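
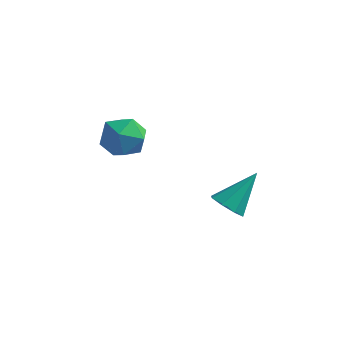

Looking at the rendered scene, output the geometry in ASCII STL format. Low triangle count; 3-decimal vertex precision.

solid 
facet normal -0.851 0.411 0.326
outer loop
vertex -0.771 1.148 1.049
vertex -0.536 0.921 1.948
vertex -0.269 1.764 1.582
endloop
endfacet
facet normal -0.622 0.737 -0.266
outer loop
vertex -0.771 1.148 1.049
vertex -0.269 1.764 1.582
vertex -0.038 1.627 0.663
endloop
endfacet
facet normal -0.573 0.247 -0.782
outer loop
vertex -0.771 1.148 1.049
vertex -0.038 1.627 0.663
vertex -0.163 0.7 0.462
endloop
endfacet
facet normal -0.772 -0.382 -0.508
outer loop
vertex -0.771 1.148 1.049
vertex -0.163 0.7 0.462
vertex -0.47 0.264 1.256
endloop
endfacet
facet normal -0.944 -0.280 0.176
outer loop
vertex -0.771 1.148 1.049
vertex -0.47 0.264 1.256
vertex -0.536 0.921 1.948
endloop
endfacet
facet normal 0.034 0.990 -0.139
outer loop
vertex -0.038 1.627 0.663
vertex -0.269 1.764 1.582
vertex 0.65 1.696 1.324
endloop
endfacet
facet normal -0.337 0.463 0.820
outer loop
vertex -0.269 1.764 1.582
vertex -0.536 0.921 1.948
vertex 0.343 1.26 2.118
endloop
endfacet
facet normal -0.488 -0.656 0.576
outer loop
vertex -0.536 0.921 1.948
vertex -0.47 0.264 1.256
vertex 0.218 0.333 1.917
endloop
endfacet
facet normal -0.210 -0.820 -0.532
outer loop
vertex -0.47 0.264 1.256
vertex -0.163 0.7 0.462
vertex 0.449 0.196 0.998
endloop
endfacet
facet normal 0.113 0.196 -0.974
outer loop
vertex -0.163 0.7 0.462
vertex -0.038 1.627 0.663
vertex 0.716 1.039 0.632
endloop
endfacet
facet normal 0.772 0.382 0.508
outer loop
vertex 0.951 0.812 1.531
vertex 0.65 1.696 1.324
vertex 0.343 1.26 2.118
endloop
endfacet
facet normal 0.573 -0.247 0.782
outer loop
vertex 0.951 0.812 1.531
vertex 0.343 1.26 2.118
vertex 0.218 0.333 1.917
endloop
endfacet
facet normal 0.622 -0.737 0.266
outer loop
vertex 0.951 0.812 1.531
vertex 0.218 0.333 1.917
vertex 0.449 0.196 0.998
endloop
endfacet
facet normal 0.851 -0.411 -0.326
outer loop
vertex 0.951 0.812 1.531
vertex 0.449 0.196 0.998
vertex 0.716 1.039 0.632
endloop
endfacet
facet normal 0.944 0.280 -0.176
outer loop
vertex 0.951 0.812 1.531
vertex 0.716 1.039 0.632
vertex 0.65 1.696 1.324
endloop
endfacet
facet normal 0.210 0.820 0.532
outer loop
vertex 0.343 1.26 2.118
vertex 0.65 1.696 1.324
vertex -0.269 1.764 1.582
endloop
endfacet
facet normal -0.113 -0.196 0.974
outer loop
vertex 0.218 0.333 1.917
vertex 0.343 1.26 2.118
vertex -0.536 0.921 1.948
endloop
endfacet
facet normal -0.034 -0.990 0.139
outer loop
vertex 0.449 0.196 0.998
vertex 0.218 0.333 1.917
vertex -0.47 0.264 1.256
endloop
endfacet
facet normal 0.337 -0.463 -0.820
outer loop
vertex 0.716 1.039 0.632
vertex 0.449 0.196 0.998
vertex -0.163 0.7 0.462
endloop
endfacet
facet normal 0.488 0.656 -0.576
outer loop
vertex 0.65 1.696 1.324
vertex 0.716 1.039 0.632
vertex -0.038 1.627 0.663
endloop
endfacet
facet normal -0.395 -0.607 -0.690
outer loop
vertex 3.562 2.796 -3.084
vertex 3.079 3.334 -3.281
vertex 3.767 3.134 -3.499
endloop
endfacet
facet normal 0.931 -0.283 0.230
outer loop
vertex 3.562 2.796 -3.084
vertex 3.767 3.134 -3.499
vertex 3.801 4.446 -2.019
endloop
endfacet
facet normal -0.395 -0.607 -0.690
outer loop
vertex 3.767 3.134 -3.499
vertex 3.079 3.334 -3.281
vertex 3.569 3.59 -3.787
endloop
endfacet
facet normal 0.936 0.252 -0.245
outer loop
vertex 3.767 3.134 -3.499
vertex 3.569 3.59 -3.787
vertex 3.801 4.446 -2.019
endloop
endfacet
facet normal -0.395 -0.606 -0.690
outer loop
vertex 3.569 3.59 -3.787
vertex 3.079 3.334 -3.281
vertex 3.084 3.896 -3.778
endloop
endfacet
facet normal 0.475 0.766 -0.433
outer loop
vertex 3.569 3.59 -3.787
vertex 3.084 3.896 -3.778
vertex 3.801 4.446 -2.019
endloop
endfacet
facet normal -0.395 -0.607 -0.690
outer loop
vertex 3.084 3.896 -3.778
vertex 3.079 3.334 -3.281
vertex 2.595 3.873 -3.478
endloop
endfacet
facet normal -0.183 0.957 -0.225
outer loop
vertex 3.084 3.896 -3.778
vertex 2.595 3.873 -3.478
vertex 3.801 4.446 -2.019
endloop
endfacet
facet normal -0.395 -0.607 -0.689
outer loop
vertex 2.595 3.873 -3.478
vertex 3.079 3.334 -3.281
vertex 2.39 3.534 -3.062
endloop
endfacet
facet normal -0.652 0.712 0.259
outer loop
vertex 2.595 3.873 -3.478
vertex 2.39 3.534 -3.062
vertex 3.801 4.446 -2.019
endloop
endfacet
facet normal -0.395 -0.608 -0.689
outer loop
vertex 2.39 3.534 -3.062
vertex 3.079 3.334 -3.281
vertex 2.588 3.079 -2.774
endloop
endfacet
facet normal -0.657 0.178 0.733
outer loop
vertex 2.39 3.534 -3.062
vertex 2.588 3.079 -2.774
vertex 3.801 4.446 -2.019
endloop
endfacet
facet normal -0.396 -0.607 -0.689
outer loop
vertex 2.588 3.079 -2.774
vertex 3.079 3.334 -3.281
vertex 3.073 2.773 -2.783
endloop
endfacet
facet normal -0.195 -0.336 0.921
outer loop
vertex 2.588 3.079 -2.774
vertex 3.073 2.773 -2.783
vertex 3.801 4.446 -2.019
endloop
endfacet
facet normal -0.396 -0.607 -0.689
outer loop
vertex 3.073 2.773 -2.783
vertex 3.079 3.334 -3.281
vertex 3.562 2.796 -3.084
endloop
endfacet
facet normal 0.463 -0.527 0.712
outer loop
vertex 3.073 2.773 -2.783
vertex 3.562 2.796 -3.084
vertex 3.801 4.446 -2.019
endloop
endfacet

endsolid


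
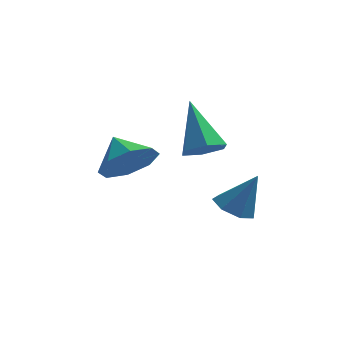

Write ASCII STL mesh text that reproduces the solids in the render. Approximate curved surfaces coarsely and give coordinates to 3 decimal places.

solid 
facet normal 0.276 -0.619 -0.736
outer loop
vertex 1.225 0.859 -1.768
vertex 0.644 0.374 -1.578
vertex 0.523 0.941 -2.1
endloop
endfacet
facet normal 0.237 0.933 -0.271
outer loop
vertex 1.225 0.859 -1.768
vertex 0.523 0.941 -2.1
vertex 0.076 1.646 -0.062
endloop
endfacet
facet normal 0.277 -0.618 -0.736
outer loop
vertex 0.523 0.941 -2.1
vertex 0.644 0.374 -1.578
vertex -0.057 0.455 -1.91
endloop
endfacet
facet normal -0.665 0.649 -0.370
outer loop
vertex 0.523 0.941 -2.1
vertex -0.057 0.455 -1.91
vertex 0.076 1.646 -0.062
endloop
endfacet
facet normal 0.277 -0.618 -0.736
outer loop
vertex -0.057 0.455 -1.91
vertex 0.644 0.374 -1.578
vertex 0.064 -0.112 -1.388
endloop
endfacet
facet normal -0.987 -0.091 0.130
outer loop
vertex -0.057 0.455 -1.91
vertex 0.064 -0.112 -1.388
vertex 0.076 1.646 -0.062
endloop
endfacet
facet normal 0.276 -0.617 -0.737
outer loop
vertex 0.064 -0.112 -1.388
vertex 0.644 0.374 -1.578
vertex 0.766 -0.194 -1.057
endloop
endfacet
facet normal -0.408 -0.548 0.730
outer loop
vertex 0.064 -0.112 -1.388
vertex 0.766 -0.194 -1.057
vertex 0.076 1.646 -0.062
endloop
endfacet
facet normal 0.276 -0.617 -0.737
outer loop
vertex 0.766 -0.194 -1.057
vertex 0.644 0.374 -1.578
vertex 1.346 0.292 -1.247
endloop
endfacet
facet normal 0.493 -0.264 0.829
outer loop
vertex 0.766 -0.194 -1.057
vertex 1.346 0.292 -1.247
vertex 0.076 1.646 -0.062
endloop
endfacet
facet normal 0.275 -0.618 -0.736
outer loop
vertex 1.346 0.292 -1.247
vertex 0.644 0.374 -1.578
vertex 1.225 0.859 -1.768
endloop
endfacet
facet normal 0.815 0.476 0.329
outer loop
vertex 1.346 0.292 -1.247
vertex 1.225 0.859 -1.768
vertex 0.076 1.646 -0.062
endloop
endfacet
facet normal -0.472 -0.101 -0.876
outer loop
vertex 2.343 -2.812 -2.669
vertex 1.73 -2.555 -2.368
vertex 2.264 -2.184 -2.699
endloop
endfacet
facet normal 0.989 0.120 -0.085
outer loop
vertex 2.343 -2.812 -2.669
vertex 2.264 -2.184 -2.699
vertex 2.43 -2.405 -1.072
endloop
endfacet
facet normal -0.472 -0.102 -0.876
outer loop
vertex 2.264 -2.184 -2.699
vertex 1.73 -2.555 -2.368
vertex 1.783 -1.836 -2.48
endloop
endfacet
facet normal 0.600 0.799 0.047
outer loop
vertex 2.264 -2.184 -2.699
vertex 1.783 -1.836 -2.48
vertex 2.43 -2.405 -1.072
endloop
endfacet
facet normal -0.473 -0.101 -0.875
outer loop
vertex 1.783 -1.836 -2.48
vertex 1.73 -2.555 -2.368
vertex 1.262 -2.029 -2.176
endloop
endfacet
facet normal -0.096 0.907 0.411
outer loop
vertex 1.783 -1.836 -2.48
vertex 1.262 -2.029 -2.176
vertex 2.43 -2.405 -1.072
endloop
endfacet
facet normal -0.473 -0.102 -0.875
outer loop
vertex 1.262 -2.029 -2.176
vertex 1.73 -2.555 -2.368
vertex 1.093 -2.618 -2.016
endloop
endfacet
facet normal -0.575 0.364 0.733
outer loop
vertex 1.262 -2.029 -2.176
vertex 1.093 -2.618 -2.016
vertex 2.43 -2.405 -1.072
endloop
endfacet
facet normal -0.473 -0.102 -0.875
outer loop
vertex 1.093 -2.618 -2.016
vertex 1.73 -2.555 -2.368
vertex 1.404 -3.16 -2.121
endloop
endfacet
facet normal -0.477 -0.423 0.771
outer loop
vertex 1.093 -2.618 -2.016
vertex 1.404 -3.16 -2.121
vertex 2.43 -2.405 -1.072
endloop
endfacet
facet normal -0.474 -0.102 -0.875
outer loop
vertex 1.404 -3.16 -2.121
vertex 1.73 -2.555 -2.368
vertex 1.96 -3.246 -2.412
endloop
endfacet
facet normal 0.126 -0.860 0.495
outer loop
vertex 1.404 -3.16 -2.121
vertex 1.96 -3.246 -2.412
vertex 2.43 -2.405 -1.072
endloop
endfacet
facet normal -0.472 -0.102 -0.875
outer loop
vertex 1.96 -3.246 -2.412
vertex 1.73 -2.555 -2.368
vertex 2.343 -2.812 -2.669
endloop
endfacet
facet normal 0.778 -0.618 0.115
outer loop
vertex 1.96 -3.246 -2.412
vertex 2.343 -2.812 -2.669
vertex 2.43 -2.405 -1.072
endloop
endfacet
facet normal 0.475 -0.700 -0.534
outer loop
vertex -1.205 1.592 -3.021
vertex -1.786 0.832 -2.542
vertex -1.899 1.428 -3.423
endloop
endfacet
facet normal -0.103 0.970 -0.219
outer loop
vertex -1.205 1.592 -3.021
vertex -1.899 1.428 -3.423
vertex -2.394 1.728 -1.858
endloop
endfacet
facet normal 0.475 -0.700 -0.534
outer loop
vertex -1.899 1.428 -3.423
vertex -1.786 0.832 -2.542
vertex -2.527 0.915 -3.309
endloop
endfacet
facet normal -0.632 0.699 -0.334
outer loop
vertex -1.899 1.428 -3.423
vertex -2.527 0.915 -3.309
vertex -2.394 1.728 -1.858
endloop
endfacet
facet normal 0.475 -0.699 -0.534
outer loop
vertex -2.527 0.915 -3.309
vertex -1.786 0.832 -2.542
vertex -2.721 0.353 -2.746
endloop
endfacet
facet normal -0.961 0.269 -0.063
outer loop
vertex -2.527 0.915 -3.309
vertex -2.721 0.353 -2.746
vertex -2.394 1.728 -1.858
endloop
endfacet
facet normal 0.475 -0.700 -0.534
outer loop
vertex -2.721 0.353 -2.746
vertex -1.786 0.832 -2.542
vertex -2.367 0.072 -2.063
endloop
endfacet
facet normal -0.897 -0.069 0.437
outer loop
vertex -2.721 0.353 -2.746
vertex -2.367 0.072 -2.063
vertex -2.394 1.728 -1.858
endloop
endfacet
facet normal 0.475 -0.700 -0.534
outer loop
vertex -2.367 0.072 -2.063
vertex -1.786 0.832 -2.542
vertex -1.673 0.236 -1.66
endloop
endfacet
facet normal -0.478 -0.116 0.871
outer loop
vertex -2.367 0.072 -2.063
vertex -1.673 0.236 -1.66
vertex -2.394 1.728 -1.858
endloop
endfacet
facet normal 0.475 -0.700 -0.534
outer loop
vertex -1.673 0.236 -1.66
vertex -1.786 0.832 -2.542
vertex -1.045 0.749 -1.774
endloop
endfacet
facet normal 0.052 0.156 0.986
outer loop
vertex -1.673 0.236 -1.66
vertex -1.045 0.749 -1.774
vertex -2.394 1.728 -1.858
endloop
endfacet
facet normal 0.475 -0.700 -0.534
outer loop
vertex -1.045 0.749 -1.774
vertex -1.786 0.832 -2.542
vertex -0.851 1.311 -2.338
endloop
endfacet
facet normal 0.381 0.586 0.715
outer loop
vertex -1.045 0.749 -1.774
vertex -0.851 1.311 -2.338
vertex -2.394 1.728 -1.858
endloop
endfacet
facet normal 0.475 -0.700 -0.534
outer loop
vertex -0.851 1.311 -2.338
vertex -1.786 0.832 -2.542
vertex -1.205 1.592 -3.021
endloop
endfacet
facet normal 0.317 0.924 0.216
outer loop
vertex -0.851 1.311 -2.338
vertex -1.205 1.592 -3.021
vertex -2.394 1.728 -1.858
endloop
endfacet

endsolid


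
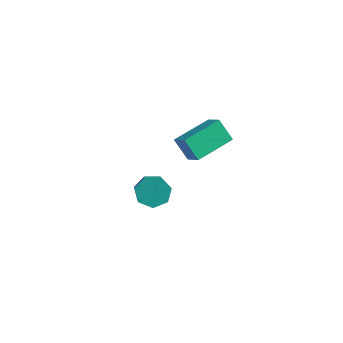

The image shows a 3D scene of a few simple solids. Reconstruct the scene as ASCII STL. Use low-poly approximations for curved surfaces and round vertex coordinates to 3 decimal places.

solid 
facet normal -0.778 0.297 -0.553
outer loop
vertex 1.904 -2.577 3.795
vertex 2.332 -0.68 4.213
vertex 2.635 -2.522 2.795
endloop
endfacet
facet normal -0.215 -0.954 -0.210
outer loop
vertex 3.468 -2.84 3.387
vertex 1.904 -2.577 3.795
vertex 2.635 -2.522 2.795
endloop
endfacet
facet normal -0.779 0.297 -0.553
outer loop
vertex 2.635 -2.522 2.795
vertex 2.332 -0.68 4.213
vertex 3.063 -0.624 3.213
endloop
endfacet
facet normal 0.590 0.045 -0.806
outer loop
vertex 3.063 -0.624 3.213
vertex 3.468 -2.84 3.387
vertex 2.635 -2.522 2.795
endloop
endfacet
facet normal -0.590 -0.045 0.806
outer loop
vertex 1.904 -2.577 3.795
vertex 3.165 -0.998 4.805
vertex 2.332 -0.68 4.213
endloop
endfacet
facet normal -0.215 -0.954 -0.211
outer loop
vertex 2.737 -2.896 4.387
vertex 1.904 -2.577 3.795
vertex 3.468 -2.84 3.387
endloop
endfacet
facet normal -0.590 -0.045 0.806
outer loop
vertex 2.737 -2.896 4.387
vertex 3.165 -0.998 4.805
vertex 1.904 -2.577 3.795
endloop
endfacet
facet normal 0.215 0.954 0.210
outer loop
vertex 2.332 -0.68 4.213
vertex 3.165 -0.998 4.805
vertex 3.063 -0.624 3.213
endloop
endfacet
facet normal 0.590 0.045 -0.806
outer loop
vertex 3.896 -0.943 3.805
vertex 3.468 -2.84 3.387
vertex 3.063 -0.624 3.213
endloop
endfacet
facet normal 0.216 0.954 0.210
outer loop
vertex 3.063 -0.624 3.213
vertex 3.165 -0.998 4.805
vertex 3.896 -0.943 3.805
endloop
endfacet
facet normal 0.779 -0.297 0.553
outer loop
vertex 3.896 -0.943 3.805
vertex 2.737 -2.896 4.387
vertex 3.468 -2.84 3.387
endloop
endfacet
facet normal 0.779 -0.297 0.553
outer loop
vertex 3.165 -0.998 4.805
vertex 2.737 -2.896 4.387
vertex 3.896 -0.943 3.805
endloop
endfacet
facet normal -0.536 0.595 -0.599
outer loop
vertex 0.133 -0.934 -2.5
vertex -0.585 -1.125 -2.047
vertex -0.016 -0.48 -1.915
endloop
endfacet
facet normal 0.820 0.534 -0.205
outer loop
vertex 0.133 -0.934 -2.5
vertex -0.016 -0.48 -1.915
vertex 0.863 -1.743 -1.685
endloop
endfacet
facet normal 0.821 0.534 -0.204
outer loop
vertex 0.863 -1.743 -1.685
vertex -0.016 -0.48 -1.915
vertex 0.713 -1.289 -1.101
endloop
endfacet
facet normal 0.536 -0.594 0.600
outer loop
vertex 0.863 -1.743 -1.685
vertex 0.713 -1.289 -1.101
vertex 0.145 -1.935 -1.233
endloop
endfacet
facet normal -0.536 0.595 -0.599
outer loop
vertex -0.016 -0.48 -1.915
vertex -0.585 -1.125 -2.047
vertex -0.594 -0.512 -1.43
endloop
endfacet
facet normal 0.357 0.803 0.478
outer loop
vertex -0.016 -0.48 -1.915
vertex -0.594 -0.512 -1.43
vertex 0.713 -1.289 -1.101
endloop
endfacet
facet normal 0.356 0.802 0.479
outer loop
vertex 0.713 -1.289 -1.101
vertex -0.594 -0.512 -1.43
vertex 0.135 -1.322 -0.616
endloop
endfacet
facet normal 0.537 -0.594 0.599
outer loop
vertex 0.713 -1.289 -1.101
vertex 0.135 -1.322 -0.616
vertex 0.145 -1.935 -1.233
endloop
endfacet
facet normal -0.536 0.595 -0.599
outer loop
vertex -0.594 -0.512 -1.43
vertex -0.585 -1.125 -2.047
vertex -1.164 -1.006 -1.41
endloop
endfacet
facet normal -0.376 0.466 0.801
outer loop
vertex -0.594 -0.512 -1.43
vertex -1.164 -1.006 -1.41
vertex 0.135 -1.322 -0.616
endloop
endfacet
facet normal -0.376 0.467 0.800
outer loop
vertex 0.135 -1.322 -0.616
vertex -1.164 -1.006 -1.41
vertex -0.435 -1.816 -0.595
endloop
endfacet
facet normal 0.537 -0.594 0.599
outer loop
vertex 0.135 -1.322 -0.616
vertex -0.435 -1.816 -0.595
vertex 0.145 -1.935 -1.233
endloop
endfacet
facet normal -0.537 0.594 -0.599
outer loop
vertex -1.164 -1.006 -1.41
vertex -0.585 -1.125 -2.047
vertex -1.298 -1.59 -1.869
endloop
endfacet
facet normal -0.825 -0.219 0.520
outer loop
vertex -1.164 -1.006 -1.41
vertex -1.298 -1.59 -1.869
vertex -0.435 -1.816 -0.595
endloop
endfacet
facet normal -0.825 -0.221 0.520
outer loop
vertex -0.435 -1.816 -0.595
vertex -1.298 -1.59 -1.869
vertex -0.569 -2.399 -1.055
endloop
endfacet
facet normal 0.536 -0.595 0.598
outer loop
vertex -0.435 -1.816 -0.595
vertex -0.569 -2.399 -1.055
vertex 0.145 -1.935 -1.233
endloop
endfacet
facet normal -0.537 0.594 -0.599
outer loop
vertex -1.298 -1.59 -1.869
vertex -0.585 -1.125 -2.047
vertex -0.895 -1.824 -2.463
endloop
endfacet
facet normal -0.654 -0.741 -0.151
outer loop
vertex -1.298 -1.59 -1.869
vertex -0.895 -1.824 -2.463
vertex -0.569 -2.399 -1.055
endloop
endfacet
facet normal -0.654 -0.741 -0.151
outer loop
vertex -0.569 -2.399 -1.055
vertex -0.895 -1.824 -2.463
vertex -0.166 -2.633 -1.649
endloop
endfacet
facet normal 0.536 -0.595 0.598
outer loop
vertex -0.569 -2.399 -1.055
vertex -0.166 -2.633 -1.649
vertex 0.145 -1.935 -1.233
endloop
endfacet
facet normal -0.537 0.594 -0.599
outer loop
vertex -0.895 -1.824 -2.463
vertex -0.585 -1.125 -2.047
vertex -0.258 -1.532 -2.744
endloop
endfacet
facet normal 0.010 -0.705 -0.709
outer loop
vertex -0.895 -1.824 -2.463
vertex -0.258 -1.532 -2.744
vertex -0.166 -2.633 -1.649
endloop
endfacet
facet normal 0.011 -0.705 -0.709
outer loop
vertex -0.166 -2.633 -1.649
vertex -0.258 -1.532 -2.744
vertex 0.472 -2.341 -1.929
endloop
endfacet
facet normal 0.535 -0.596 0.599
outer loop
vertex -0.166 -2.633 -1.649
vertex 0.472 -2.341 -1.929
vertex 0.145 -1.935 -1.233
endloop
endfacet
facet normal -0.536 0.595 -0.599
outer loop
vertex -0.258 -1.532 -2.744
vertex -0.585 -1.125 -2.047
vertex 0.133 -0.934 -2.5
endloop
endfacet
facet normal 0.667 -0.137 -0.733
outer loop
vertex -0.258 -1.532 -2.744
vertex 0.133 -0.934 -2.5
vertex 0.472 -2.341 -1.929
endloop
endfacet
facet normal 0.667 -0.137 -0.733
outer loop
vertex 0.472 -2.341 -1.929
vertex 0.133 -0.934 -2.5
vertex 0.863 -1.743 -1.685
endloop
endfacet
facet normal 0.536 -0.595 0.599
outer loop
vertex 0.472 -2.341 -1.929
vertex 0.863 -1.743 -1.685
vertex 0.145 -1.935 -1.233
endloop
endfacet

endsolid


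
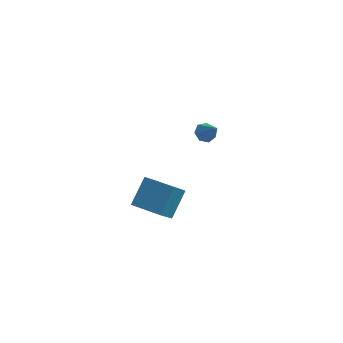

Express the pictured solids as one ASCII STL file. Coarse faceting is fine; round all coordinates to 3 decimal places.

solid 
facet normal -0.515 0.469 -0.717
outer loop
vertex -1.37 4.237 2.389
vertex -1.992 4.155 2.782
vertex -1.506 4.713 2.798
endloop
endfacet
facet normal 0.963 0.268 0.009
outer loop
vertex -1.37 4.237 2.389
vertex -1.506 4.713 2.798
vertex -1.148 3.385 3.958
endloop
endfacet
facet normal -0.516 0.470 -0.717
outer loop
vertex -1.506 4.713 2.798
vertex -1.992 4.155 2.782
vertex -2.007 4.769 3.195
endloop
endfacet
facet normal 0.521 0.637 0.568
outer loop
vertex -1.506 4.713 2.798
vertex -2.007 4.769 3.195
vertex -1.148 3.385 3.958
endloop
endfacet
facet normal -0.515 0.470 -0.717
outer loop
vertex -2.007 4.769 3.195
vertex -1.992 4.155 2.782
vertex -2.497 4.363 3.281
endloop
endfacet
facet normal -0.168 0.394 0.904
outer loop
vertex -2.007 4.769 3.195
vertex -2.497 4.363 3.281
vertex -1.148 3.385 3.958
endloop
endfacet
facet normal -0.514 0.471 -0.717
outer loop
vertex -2.497 4.363 3.281
vertex -1.992 4.155 2.782
vertex -2.607 3.801 2.991
endloop
endfacet
facet normal -0.585 -0.279 0.762
outer loop
vertex -2.497 4.363 3.281
vertex -2.607 3.801 2.991
vertex -1.148 3.385 3.958
endloop
endfacet
facet normal -0.514 0.471 -0.717
outer loop
vertex -2.607 3.801 2.991
vertex -1.992 4.155 2.782
vertex -2.254 3.506 2.544
endloop
endfacet
facet normal -0.415 -0.875 0.250
outer loop
vertex -2.607 3.801 2.991
vertex -2.254 3.506 2.544
vertex -1.148 3.385 3.958
endloop
endfacet
facet normal -0.514 0.471 -0.717
outer loop
vertex -2.254 3.506 2.544
vertex -1.992 4.155 2.782
vertex -1.703 3.7 2.276
endloop
endfacet
facet normal 0.213 -0.945 -0.247
outer loop
vertex -2.254 3.506 2.544
vertex -1.703 3.7 2.276
vertex -1.148 3.385 3.958
endloop
endfacet
facet normal -0.515 0.470 -0.717
outer loop
vertex -1.703 3.7 2.276
vertex -1.992 4.155 2.782
vertex -1.37 4.237 2.389
endloop
endfacet
facet normal 0.826 -0.438 -0.355
outer loop
vertex -1.703 3.7 2.276
vertex -1.37 4.237 2.389
vertex -1.148 3.385 3.958
endloop
endfacet
facet normal -0.909 0.414 -0.046
outer loop
vertex -4.384 -2.905 4.209
vertex -3.897 -1.956 3.126
vertex -4.927 -4.256 2.78
endloop
endfacet
facet normal -0.320 -0.625 0.712
outer loop
vertex -3.063 -5.104 2.874
vertex -4.384 -2.905 4.209
vertex -4.927 -4.256 2.78
endloop
endfacet
facet normal -0.909 0.414 -0.046
outer loop
vertex -4.927 -4.256 2.78
vertex -3.897 -1.956 3.126
vertex -4.44 -3.307 1.697
endloop
endfacet
facet normal -0.266 -0.663 -0.700
outer loop
vertex -4.44 -3.307 1.697
vertex -3.063 -5.104 2.874
vertex -4.927 -4.256 2.78
endloop
endfacet
facet normal 0.266 0.663 0.700
outer loop
vertex -4.384 -2.905 4.209
vertex -2.033 -2.804 3.22
vertex -3.897 -1.956 3.126
endloop
endfacet
facet normal -0.320 -0.625 0.712
outer loop
vertex -2.52 -3.753 4.303
vertex -4.384 -2.905 4.209
vertex -3.063 -5.104 2.874
endloop
endfacet
facet normal 0.266 0.663 0.700
outer loop
vertex -2.52 -3.753 4.303
vertex -2.033 -2.804 3.22
vertex -4.384 -2.905 4.209
endloop
endfacet
facet normal 0.320 0.625 -0.712
outer loop
vertex -3.897 -1.956 3.126
vertex -2.033 -2.804 3.22
vertex -4.44 -3.307 1.697
endloop
endfacet
facet normal -0.266 -0.663 -0.700
outer loop
vertex -2.576 -4.155 1.791
vertex -3.063 -5.104 2.874
vertex -4.44 -3.307 1.697
endloop
endfacet
facet normal 0.320 0.625 -0.712
outer loop
vertex -4.44 -3.307 1.697
vertex -2.033 -2.804 3.22
vertex -2.576 -4.155 1.791
endloop
endfacet
facet normal 0.909 -0.414 0.046
outer loop
vertex -2.576 -4.155 1.791
vertex -2.52 -3.753 4.303
vertex -3.063 -5.104 2.874
endloop
endfacet
facet normal 0.909 -0.414 0.046
outer loop
vertex -2.033 -2.804 3.22
vertex -2.52 -3.753 4.303
vertex -2.576 -4.155 1.791
endloop
endfacet

endsolid


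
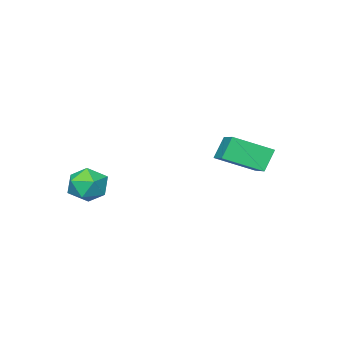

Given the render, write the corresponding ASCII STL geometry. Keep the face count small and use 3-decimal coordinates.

solid 
facet normal -0.681 0.622 -0.386
outer loop
vertex -2.293 1.252 3.788
vertex -1.46 2.496 4.324
vertex -1.833 1.276 3.015
endloop
endfacet
facet normal -0.525 -0.782 -0.336
outer loop
vertex -0.88 0.404 3.556
vertex -2.293 1.252 3.788
vertex -1.833 1.276 3.015
endloop
endfacet
facet normal -0.680 0.623 -0.386
outer loop
vertex -1.833 1.276 3.015
vertex -1.46 2.496 4.324
vertex -0.999 2.52 3.551
endloop
endfacet
facet normal 0.512 0.027 -0.859
outer loop
vertex -0.999 2.52 3.551
vertex -0.88 0.404 3.556
vertex -1.833 1.276 3.015
endloop
endfacet
facet normal -0.512 -0.027 0.859
outer loop
vertex -2.293 1.252 3.788
vertex -0.507 1.624 4.865
vertex -1.46 2.496 4.324
endloop
endfacet
facet normal -0.525 -0.782 -0.337
outer loop
vertex -1.341 0.38 4.329
vertex -2.293 1.252 3.788
vertex -0.88 0.404 3.556
endloop
endfacet
facet normal -0.512 -0.027 0.858
outer loop
vertex -1.341 0.38 4.329
vertex -0.507 1.624 4.865
vertex -2.293 1.252 3.788
endloop
endfacet
facet normal 0.524 0.782 0.337
outer loop
vertex -1.46 2.496 4.324
vertex -0.507 1.624 4.865
vertex -0.999 2.52 3.551
endloop
endfacet
facet normal 0.512 0.027 -0.858
outer loop
vertex -0.047 1.648 4.092
vertex -0.88 0.404 3.556
vertex -0.999 2.52 3.551
endloop
endfacet
facet normal 0.525 0.782 0.337
outer loop
vertex -0.999 2.52 3.551
vertex -0.507 1.624 4.865
vertex -0.047 1.648 4.092
endloop
endfacet
facet normal 0.681 -0.622 0.387
outer loop
vertex -0.047 1.648 4.092
vertex -1.341 0.38 4.329
vertex -0.88 0.404 3.556
endloop
endfacet
facet normal 0.681 -0.623 0.386
outer loop
vertex -0.507 1.624 4.865
vertex -1.341 0.38 4.329
vertex -0.047 1.648 4.092
endloop
endfacet
facet normal 0.494 0.296 0.818
outer loop
vertex 2.405 -1.451 2.841
vertex 2.18 -2.066 3.199
vertex 2.82 -2.072 2.815
endloop
endfacet
facet normal 0.814 0.535 0.226
outer loop
vertex 2.405 -1.451 2.841
vertex 2.82 -2.072 2.815
vertex 2.722 -1.662 2.198
endloop
endfacet
facet normal 0.343 0.929 -0.136
outer loop
vertex 2.405 -1.451 2.841
vertex 2.722 -1.662 2.198
vertex 2.022 -1.403 2.202
endloop
endfacet
facet normal -0.270 0.935 0.232
outer loop
vertex 2.405 -1.451 2.841
vertex 2.022 -1.403 2.202
vertex 1.687 -1.653 2.82
endloop
endfacet
facet normal -0.177 0.543 0.821
outer loop
vertex 2.405 -1.451 2.841
vertex 1.687 -1.653 2.82
vertex 2.18 -2.066 3.199
endloop
endfacet
facet normal 0.984 -0.029 -0.176
outer loop
vertex 2.722 -1.662 2.198
vertex 2.82 -2.072 2.815
vertex 2.693 -2.407 2.16
endloop
endfacet
facet normal 0.465 -0.417 0.781
outer loop
vertex 2.82 -2.072 2.815
vertex 2.18 -2.066 3.199
vertex 2.358 -2.657 2.778
endloop
endfacet
facet normal -0.618 -0.016 0.786
outer loop
vertex 2.18 -2.066 3.199
vertex 1.687 -1.653 2.82
vertex 1.658 -2.398 2.782
endloop
endfacet
facet normal -0.769 0.618 -0.167
outer loop
vertex 1.687 -1.653 2.82
vertex 2.022 -1.403 2.202
vertex 1.56 -1.988 2.165
endloop
endfacet
facet normal 0.221 0.609 -0.762
outer loop
vertex 2.022 -1.403 2.202
vertex 2.722 -1.662 2.198
vertex 2.2 -1.994 1.781
endloop
endfacet
facet normal 0.270 -0.935 -0.232
outer loop
vertex 1.975 -2.609 2.139
vertex 2.693 -2.407 2.16
vertex 2.358 -2.657 2.778
endloop
endfacet
facet normal -0.343 -0.929 0.136
outer loop
vertex 1.975 -2.609 2.139
vertex 2.358 -2.657 2.778
vertex 1.658 -2.398 2.782
endloop
endfacet
facet normal -0.814 -0.535 -0.226
outer loop
vertex 1.975 -2.609 2.139
vertex 1.658 -2.398 2.782
vertex 1.56 -1.988 2.165
endloop
endfacet
facet normal -0.494 -0.296 -0.818
outer loop
vertex 1.975 -2.609 2.139
vertex 1.56 -1.988 2.165
vertex 2.2 -1.994 1.781
endloop
endfacet
facet normal 0.177 -0.543 -0.821
outer loop
vertex 1.975 -2.609 2.139
vertex 2.2 -1.994 1.781
vertex 2.693 -2.407 2.16
endloop
endfacet
facet normal 0.769 -0.618 0.167
outer loop
vertex 2.358 -2.657 2.778
vertex 2.693 -2.407 2.16
vertex 2.82 -2.072 2.815
endloop
endfacet
facet normal -0.221 -0.609 0.762
outer loop
vertex 1.658 -2.398 2.782
vertex 2.358 -2.657 2.778
vertex 2.18 -2.066 3.199
endloop
endfacet
facet normal -0.984 0.029 0.176
outer loop
vertex 1.56 -1.988 2.165
vertex 1.658 -2.398 2.782
vertex 1.687 -1.653 2.82
endloop
endfacet
facet normal -0.465 0.417 -0.781
outer loop
vertex 2.2 -1.994 1.781
vertex 1.56 -1.988 2.165
vertex 2.022 -1.403 2.202
endloop
endfacet
facet normal 0.618 0.016 -0.786
outer loop
vertex 2.693 -2.407 2.16
vertex 2.2 -1.994 1.781
vertex 2.722 -1.662 2.198
endloop
endfacet

endsolid


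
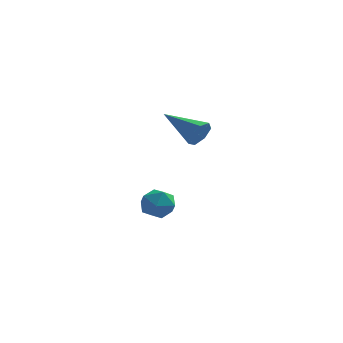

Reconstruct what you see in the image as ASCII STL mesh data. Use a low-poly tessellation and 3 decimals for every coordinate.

solid 
facet normal -0.787 0.296 0.541
outer loop
vertex 1.726 -2.511 -0.613
vertex 1.91 -3.078 -0.035
vertex 2.232 -2.314 0.016
endloop
endfacet
facet normal -0.523 0.837 0.159
outer loop
vertex 1.726 -2.511 -0.613
vertex 2.232 -2.314 0.016
vertex 2.408 -2.058 -0.754
endloop
endfacet
facet normal -0.542 0.652 -0.530
outer loop
vertex 1.726 -2.511 -0.613
vertex 2.408 -2.058 -0.754
vertex 2.195 -2.664 -1.281
endloop
endfacet
facet normal -0.819 -0.004 -0.574
outer loop
vertex 1.726 -2.511 -0.613
vertex 2.195 -2.664 -1.281
vertex 1.887 -3.294 -0.837
endloop
endfacet
facet normal -0.970 -0.225 0.088
outer loop
vertex 1.726 -2.511 -0.613
vertex 1.887 -3.294 -0.837
vertex 1.91 -3.078 -0.035
endloop
endfacet
facet normal 0.161 0.925 0.344
outer loop
vertex 2.408 -2.058 -0.754
vertex 2.232 -2.314 0.016
vertex 3.013 -2.346 -0.263
endloop
endfacet
facet normal -0.268 0.049 0.962
outer loop
vertex 2.232 -2.314 0.016
vertex 1.91 -3.078 -0.035
vertex 2.705 -2.976 0.181
endloop
endfacet
facet normal -0.564 -0.793 0.230
outer loop
vertex 1.91 -3.078 -0.035
vertex 1.887 -3.294 -0.837
vertex 2.492 -3.582 -0.346
endloop
endfacet
facet normal -0.318 -0.437 -0.841
outer loop
vertex 1.887 -3.294 -0.837
vertex 2.195 -2.664 -1.281
vertex 2.668 -3.326 -1.116
endloop
endfacet
facet normal 0.129 0.624 -0.770
outer loop
vertex 2.195 -2.664 -1.281
vertex 2.408 -2.058 -0.754
vertex 2.99 -2.562 -1.065
endloop
endfacet
facet normal 0.819 0.004 0.574
outer loop
vertex 3.174 -3.129 -0.487
vertex 3.013 -2.346 -0.263
vertex 2.705 -2.976 0.181
endloop
endfacet
facet normal 0.542 -0.652 0.530
outer loop
vertex 3.174 -3.129 -0.487
vertex 2.705 -2.976 0.181
vertex 2.492 -3.582 -0.346
endloop
endfacet
facet normal 0.523 -0.837 -0.159
outer loop
vertex 3.174 -3.129 -0.487
vertex 2.492 -3.582 -0.346
vertex 2.668 -3.326 -1.116
endloop
endfacet
facet normal 0.787 -0.296 -0.541
outer loop
vertex 3.174 -3.129 -0.487
vertex 2.668 -3.326 -1.116
vertex 2.99 -2.562 -1.065
endloop
endfacet
facet normal 0.970 0.225 -0.088
outer loop
vertex 3.174 -3.129 -0.487
vertex 2.99 -2.562 -1.065
vertex 3.013 -2.346 -0.263
endloop
endfacet
facet normal 0.318 0.437 0.841
outer loop
vertex 2.705 -2.976 0.181
vertex 3.013 -2.346 -0.263
vertex 2.232 -2.314 0.016
endloop
endfacet
facet normal -0.129 -0.624 0.770
outer loop
vertex 2.492 -3.582 -0.346
vertex 2.705 -2.976 0.181
vertex 1.91 -3.078 -0.035
endloop
endfacet
facet normal -0.161 -0.925 -0.344
outer loop
vertex 2.668 -3.326 -1.116
vertex 2.492 -3.582 -0.346
vertex 1.887 -3.294 -0.837
endloop
endfacet
facet normal 0.268 -0.049 -0.962
outer loop
vertex 2.99 -2.562 -1.065
vertex 2.668 -3.326 -1.116
vertex 2.195 -2.664 -1.281
endloop
endfacet
facet normal 0.564 0.793 -0.230
outer loop
vertex 3.013 -2.346 -0.263
vertex 2.99 -2.562 -1.065
vertex 2.408 -2.058 -0.754
endloop
endfacet
facet normal 0.803 -0.478 -0.357
outer loop
vertex 3.928 2.467 2.0
vertex 3.561 2.305 1.391
vertex 3.972 2.891 1.531
endloop
endfacet
facet normal 0.322 0.687 0.651
outer loop
vertex 3.928 2.467 2.0
vertex 3.972 2.891 1.531
vertex 1.899 3.295 2.129
endloop
endfacet
facet normal 0.803 -0.477 -0.358
outer loop
vertex 3.972 2.891 1.531
vertex 3.561 2.305 1.391
vertex 3.706 2.874 0.957
endloop
endfacet
facet normal 0.161 0.981 -0.104
outer loop
vertex 3.972 2.891 1.531
vertex 3.706 2.874 0.957
vertex 1.899 3.295 2.129
endloop
endfacet
facet normal 0.803 -0.477 -0.357
outer loop
vertex 3.706 2.874 0.957
vertex 3.561 2.305 1.391
vertex 3.331 2.428 0.709
endloop
endfacet
facet normal -0.304 0.645 -0.701
outer loop
vertex 3.706 2.874 0.957
vertex 3.331 2.428 0.709
vertex 1.899 3.295 2.129
endloop
endfacet
facet normal 0.802 -0.479 -0.357
outer loop
vertex 3.331 2.428 0.709
vertex 3.561 2.305 1.391
vertex 3.128 1.89 0.974
endloop
endfacet
facet normal -0.723 -0.066 -0.688
outer loop
vertex 3.331 2.428 0.709
vertex 3.128 1.89 0.974
vertex 1.899 3.295 2.129
endloop
endfacet
facet normal 0.802 -0.478 -0.357
outer loop
vertex 3.128 1.89 0.974
vertex 3.561 2.305 1.391
vertex 3.251 1.664 1.553
endloop
endfacet
facet normal -0.781 -0.620 -0.076
outer loop
vertex 3.128 1.89 0.974
vertex 3.251 1.664 1.553
vertex 1.899 3.295 2.129
endloop
endfacet
facet normal 0.803 -0.478 -0.356
outer loop
vertex 3.251 1.664 1.553
vertex 3.561 2.305 1.391
vertex 3.607 1.921 2.01
endloop
endfacet
facet normal -0.434 -0.598 0.674
outer loop
vertex 3.251 1.664 1.553
vertex 3.607 1.921 2.01
vertex 1.899 3.295 2.129
endloop
endfacet
facet normal 0.803 -0.478 -0.356
outer loop
vertex 3.607 1.921 2.01
vertex 3.561 2.305 1.391
vertex 3.928 2.467 2.0
endloop
endfacet
facet normal 0.057 -0.015 0.998
outer loop
vertex 3.607 1.921 2.01
vertex 3.928 2.467 2.0
vertex 1.899 3.295 2.129
endloop
endfacet

endsolid


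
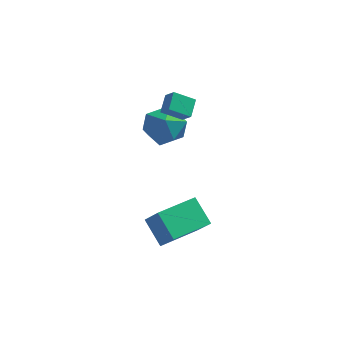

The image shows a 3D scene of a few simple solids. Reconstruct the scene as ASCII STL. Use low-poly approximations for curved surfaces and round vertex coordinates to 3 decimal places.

solid 
facet normal -0.848 -0.122 0.516
outer loop
vertex 2.624 3.836 3.642
vertex 2.196 4.218 3.029
vertex 2.475 2.936 3.185
endloop
endfacet
facet normal 0.510 -0.455 0.730
outer loop
vertex 3.484 3.082 2.571
vertex 2.624 3.836 3.642
vertex 2.475 2.936 3.185
endloop
endfacet
facet normal -0.848 -0.122 0.516
outer loop
vertex 2.475 2.936 3.185
vertex 2.196 4.218 3.029
vertex 2.047 3.319 2.572
endloop
endfacet
facet normal -0.146 -0.882 -0.449
outer loop
vertex 2.047 3.319 2.572
vertex 3.484 3.082 2.571
vertex 2.475 2.936 3.185
endloop
endfacet
facet normal 0.145 0.882 0.448
outer loop
vertex 2.624 3.836 3.642
vertex 3.205 4.364 2.415
vertex 2.196 4.218 3.029
endloop
endfacet
facet normal 0.510 -0.456 0.730
outer loop
vertex 3.633 3.981 3.028
vertex 2.624 3.836 3.642
vertex 3.484 3.082 2.571
endloop
endfacet
facet normal 0.146 0.882 0.449
outer loop
vertex 3.633 3.981 3.028
vertex 3.205 4.364 2.415
vertex 2.624 3.836 3.642
endloop
endfacet
facet normal -0.510 0.455 -0.730
outer loop
vertex 2.196 4.218 3.029
vertex 3.205 4.364 2.415
vertex 2.047 3.319 2.572
endloop
endfacet
facet normal -0.146 -0.882 -0.448
outer loop
vertex 3.056 3.464 1.958
vertex 3.484 3.082 2.571
vertex 2.047 3.319 2.572
endloop
endfacet
facet normal -0.510 0.455 -0.730
outer loop
vertex 2.047 3.319 2.572
vertex 3.205 4.364 2.415
vertex 3.056 3.464 1.958
endloop
endfacet
facet normal 0.848 0.122 -0.516
outer loop
vertex 3.056 3.464 1.958
vertex 3.633 3.981 3.028
vertex 3.484 3.082 2.571
endloop
endfacet
facet normal 0.848 0.122 -0.516
outer loop
vertex 3.205 4.364 2.415
vertex 3.633 3.981 3.028
vertex 3.056 3.464 1.958
endloop
endfacet
facet normal -0.443 0.619 0.648
outer loop
vertex 1.663 5.004 1.018
vertex 1.297 4.056 1.673
vertex 2.364 4.576 1.906
endloop
endfacet
facet normal 0.125 0.929 0.349
outer loop
vertex 1.663 5.004 1.018
vertex 2.364 4.576 1.906
vertex 2.856 4.906 0.852
endloop
endfacet
facet normal 0.027 0.933 -0.358
outer loop
vertex 1.663 5.004 1.018
vertex 2.856 4.906 0.852
vertex 2.095 4.589 -0.032
endloop
endfacet
facet normal -0.602 0.626 -0.495
outer loop
vertex 1.663 5.004 1.018
vertex 2.095 4.589 -0.032
vertex 1.131 4.063 0.476
endloop
endfacet
facet normal -0.893 0.432 0.126
outer loop
vertex 1.663 5.004 1.018
vertex 1.131 4.063 0.476
vertex 1.297 4.056 1.673
endloop
endfacet
facet normal 0.696 0.525 0.489
outer loop
vertex 2.856 4.906 0.852
vertex 2.364 4.576 1.906
vertex 3.229 3.897 1.404
endloop
endfacet
facet normal -0.224 0.023 0.974
outer loop
vertex 2.364 4.576 1.906
vertex 1.297 4.056 1.673
vertex 2.265 3.371 1.912
endloop
endfacet
facet normal -0.951 -0.280 0.130
outer loop
vertex 1.297 4.056 1.673
vertex 1.131 4.063 0.476
vertex 1.504 3.054 1.028
endloop
endfacet
facet normal -0.481 0.035 -0.876
outer loop
vertex 1.131 4.063 0.476
vertex 2.095 4.589 -0.032
vertex 1.996 3.384 -0.026
endloop
endfacet
facet normal 0.538 0.532 -0.654
outer loop
vertex 2.095 4.589 -0.032
vertex 2.856 4.906 0.852
vertex 3.063 3.904 0.207
endloop
endfacet
facet normal 0.602 -0.626 0.495
outer loop
vertex 2.697 2.956 0.862
vertex 3.229 3.897 1.404
vertex 2.265 3.371 1.912
endloop
endfacet
facet normal -0.027 -0.933 0.358
outer loop
vertex 2.697 2.956 0.862
vertex 2.265 3.371 1.912
vertex 1.504 3.054 1.028
endloop
endfacet
facet normal -0.125 -0.929 -0.349
outer loop
vertex 2.697 2.956 0.862
vertex 1.504 3.054 1.028
vertex 1.996 3.384 -0.026
endloop
endfacet
facet normal 0.443 -0.619 -0.648
outer loop
vertex 2.697 2.956 0.862
vertex 1.996 3.384 -0.026
vertex 3.063 3.904 0.207
endloop
endfacet
facet normal 0.893 -0.432 -0.126
outer loop
vertex 2.697 2.956 0.862
vertex 3.063 3.904 0.207
vertex 3.229 3.897 1.404
endloop
endfacet
facet normal 0.481 -0.035 0.876
outer loop
vertex 2.265 3.371 1.912
vertex 3.229 3.897 1.404
vertex 2.364 4.576 1.906
endloop
endfacet
facet normal -0.538 -0.532 0.654
outer loop
vertex 1.504 3.054 1.028
vertex 2.265 3.371 1.912
vertex 1.297 4.056 1.673
endloop
endfacet
facet normal -0.696 -0.525 -0.489
outer loop
vertex 1.996 3.384 -0.026
vertex 1.504 3.054 1.028
vertex 1.131 4.063 0.476
endloop
endfacet
facet normal 0.224 -0.023 -0.974
outer loop
vertex 3.063 3.904 0.207
vertex 1.996 3.384 -0.026
vertex 2.095 4.589 -0.032
endloop
endfacet
facet normal 0.951 0.280 -0.130
outer loop
vertex 3.229 3.897 1.404
vertex 3.063 3.904 0.207
vertex 2.856 4.906 0.852
endloop
endfacet
facet normal -0.738 -0.671 0.076
outer loop
vertex 2.226 -0.025 -1.796
vertex 1.556 0.572 -3.035
vertex 3.043 -1.028 -2.72
endloop
endfacet
facet normal 0.438 -0.390 0.810
outer loop
vertex 4.644 0.428 -2.885
vertex 2.226 -0.025 -1.796
vertex 3.043 -1.028 -2.72
endloop
endfacet
facet normal -0.738 -0.671 0.076
outer loop
vertex 3.043 -1.028 -2.72
vertex 1.556 0.572 -3.035
vertex 2.373 -0.431 -3.96
endloop
endfacet
facet normal 0.514 -0.631 -0.581
outer loop
vertex 2.373 -0.431 -3.96
vertex 4.644 0.428 -2.885
vertex 3.043 -1.028 -2.72
endloop
endfacet
facet normal -0.514 0.631 0.582
outer loop
vertex 2.226 -0.025 -1.796
vertex 3.157 2.028 -3.2
vertex 1.556 0.572 -3.035
endloop
endfacet
facet normal 0.438 -0.390 0.810
outer loop
vertex 3.827 1.431 -1.96
vertex 2.226 -0.025 -1.796
vertex 4.644 0.428 -2.885
endloop
endfacet
facet normal -0.514 0.631 0.581
outer loop
vertex 3.827 1.431 -1.96
vertex 3.157 2.028 -3.2
vertex 2.226 -0.025 -1.796
endloop
endfacet
facet normal -0.438 0.390 -0.810
outer loop
vertex 1.556 0.572 -3.035
vertex 3.157 2.028 -3.2
vertex 2.373 -0.431 -3.96
endloop
endfacet
facet normal 0.514 -0.631 -0.582
outer loop
vertex 3.974 1.025 -4.124
vertex 4.644 0.428 -2.885
vertex 2.373 -0.431 -3.96
endloop
endfacet
facet normal -0.438 0.390 -0.810
outer loop
vertex 2.373 -0.431 -3.96
vertex 3.157 2.028 -3.2
vertex 3.974 1.025 -4.124
endloop
endfacet
facet normal 0.738 0.671 -0.076
outer loop
vertex 3.974 1.025 -4.124
vertex 3.827 1.431 -1.96
vertex 4.644 0.428 -2.885
endloop
endfacet
facet normal 0.738 0.671 -0.076
outer loop
vertex 3.157 2.028 -3.2
vertex 3.827 1.431 -1.96
vertex 3.974 1.025 -4.124
endloop
endfacet

endsolid


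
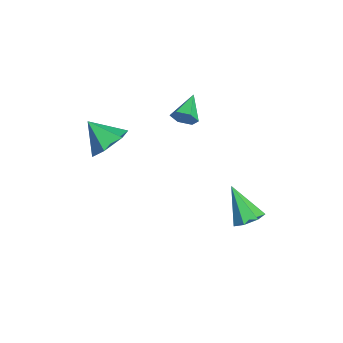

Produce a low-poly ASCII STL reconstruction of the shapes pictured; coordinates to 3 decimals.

solid 
facet normal 0.542 0.336 -0.770
outer loop
vertex 0.741 3.618 -1.477
vertex 0.103 3.945 -1.783
vertex 0.617 4.255 -1.286
endloop
endfacet
facet normal 0.585 -0.126 0.801
outer loop
vertex 0.741 3.618 -1.477
vertex 0.617 4.255 -1.286
vertex -0.943 3.295 -0.297
endloop
endfacet
facet normal 0.542 0.336 -0.770
outer loop
vertex 0.617 4.255 -1.286
vertex 0.103 3.945 -1.783
vertex 0.106 4.659 -1.469
endloop
endfacet
facet normal 0.161 0.569 0.806
outer loop
vertex 0.617 4.255 -1.286
vertex 0.106 4.659 -1.469
vertex -0.943 3.295 -0.297
endloop
endfacet
facet normal 0.541 0.337 -0.771
outer loop
vertex 0.106 4.659 -1.469
vertex 0.103 3.945 -1.783
vertex -0.408 4.524 -1.889
endloop
endfacet
facet normal -0.526 0.750 0.402
outer loop
vertex 0.106 4.659 -1.469
vertex -0.408 4.524 -1.889
vertex -0.943 3.295 -0.297
endloop
endfacet
facet normal 0.542 0.337 -0.770
outer loop
vertex -0.408 4.524 -1.889
vertex 0.103 3.945 -1.783
vertex -0.537 3.954 -2.229
endloop
endfacet
facet normal -0.955 0.279 -0.105
outer loop
vertex -0.408 4.524 -1.889
vertex -0.537 3.954 -2.229
vertex -0.943 3.295 -0.297
endloop
endfacet
facet normal 0.542 0.336 -0.770
outer loop
vertex -0.537 3.954 -2.229
vertex 0.103 3.945 -1.783
vertex -0.184 3.376 -2.233
endloop
endfacet
facet normal -0.805 -0.489 -0.336
outer loop
vertex -0.537 3.954 -2.229
vertex -0.184 3.376 -2.233
vertex -0.943 3.295 -0.297
endloop
endfacet
facet normal 0.542 0.336 -0.770
outer loop
vertex -0.184 3.376 -2.233
vertex 0.103 3.945 -1.783
vertex 0.385 3.227 -1.898
endloop
endfacet
facet normal -0.188 -0.975 -0.115
outer loop
vertex -0.184 3.376 -2.233
vertex 0.385 3.227 -1.898
vertex -0.943 3.295 -0.297
endloop
endfacet
facet normal 0.542 0.336 -0.770
outer loop
vertex 0.385 3.227 -1.898
vertex 0.103 3.945 -1.783
vertex 0.741 3.618 -1.477
endloop
endfacet
facet normal 0.430 -0.813 0.391
outer loop
vertex 0.385 3.227 -1.898
vertex 0.741 3.618 -1.477
vertex -0.943 3.295 -0.297
endloop
endfacet
facet normal 0.488 0.587 -0.646
outer loop
vertex -2.714 -1.299 2.037
vertex -3.169 -1.802 1.236
vertex -3.63 -0.957 1.655
endloop
endfacet
facet normal -0.249 0.345 0.905
outer loop
vertex -2.714 -1.299 2.037
vertex -3.63 -0.957 1.655
vertex -3.931 -2.718 2.244
endloop
endfacet
facet normal 0.488 0.587 -0.646
outer loop
vertex -3.63 -0.957 1.655
vertex -3.169 -1.802 1.236
vertex -4.085 -1.461 0.854
endloop
endfacet
facet normal -0.900 0.268 0.343
outer loop
vertex -3.63 -0.957 1.655
vertex -4.085 -1.461 0.854
vertex -3.931 -2.718 2.244
endloop
endfacet
facet normal 0.488 0.587 -0.646
outer loop
vertex -4.085 -1.461 0.854
vertex -3.169 -1.802 1.236
vertex -3.624 -2.306 0.435
endloop
endfacet
facet normal -0.897 -0.372 -0.237
outer loop
vertex -4.085 -1.461 0.854
vertex -3.624 -2.306 0.435
vertex -3.931 -2.718 2.244
endloop
endfacet
facet normal 0.488 0.586 -0.646
outer loop
vertex -3.624 -2.306 0.435
vertex -3.169 -1.802 1.236
vertex -2.708 -2.648 0.817
endloop
endfacet
facet normal -0.243 -0.936 -0.254
outer loop
vertex -3.624 -2.306 0.435
vertex -2.708 -2.648 0.817
vertex -3.931 -2.718 2.244
endloop
endfacet
facet normal 0.488 0.586 -0.646
outer loop
vertex -2.708 -2.648 0.817
vertex -3.169 -1.802 1.236
vertex -2.253 -2.144 1.618
endloop
endfacet
facet normal 0.409 -0.859 0.308
outer loop
vertex -2.708 -2.648 0.817
vertex -2.253 -2.144 1.618
vertex -3.931 -2.718 2.244
endloop
endfacet
facet normal 0.488 0.587 -0.646
outer loop
vertex -2.253 -2.144 1.618
vertex -3.169 -1.802 1.236
vertex -2.714 -1.299 2.037
endloop
endfacet
facet normal 0.406 -0.219 0.887
outer loop
vertex -2.253 -2.144 1.618
vertex -2.714 -1.299 2.037
vertex -3.931 -2.718 2.244
endloop
endfacet
facet normal 0.844 -0.399 -0.359
outer loop
vertex -2.946 1.741 3.104
vertex -3.284 1.499 2.579
vertex -3.009 2.109 2.548
endloop
endfacet
facet normal 0.179 0.830 0.529
outer loop
vertex -2.946 1.741 3.104
vertex -3.009 2.109 2.548
vertex -4.516 2.081 3.101
endloop
endfacet
facet normal 0.844 -0.399 -0.358
outer loop
vertex -3.009 2.109 2.548
vertex -3.284 1.499 2.579
vertex -3.346 1.867 2.022
endloop
endfacet
facet normal -0.141 0.931 -0.338
outer loop
vertex -3.009 2.109 2.548
vertex -3.346 1.867 2.022
vertex -4.516 2.081 3.101
endloop
endfacet
facet normal 0.844 -0.399 -0.358
outer loop
vertex -3.346 1.867 2.022
vertex -3.284 1.499 2.579
vertex -3.621 1.257 2.053
endloop
endfacet
facet normal -0.632 0.248 -0.734
outer loop
vertex -3.346 1.867 2.022
vertex -3.621 1.257 2.053
vertex -4.516 2.081 3.101
endloop
endfacet
facet normal 0.845 -0.398 -0.358
outer loop
vertex -3.621 1.257 2.053
vertex -3.284 1.499 2.579
vertex -3.559 0.889 2.609
endloop
endfacet
facet normal -0.802 -0.535 -0.265
outer loop
vertex -3.621 1.257 2.053
vertex -3.559 0.889 2.609
vertex -4.516 2.081 3.101
endloop
endfacet
facet normal 0.844 -0.398 -0.359
outer loop
vertex -3.559 0.889 2.609
vertex -3.284 1.499 2.579
vertex -3.221 1.131 3.135
endloop
endfacet
facet normal -0.482 -0.636 0.602
outer loop
vertex -3.559 0.889 2.609
vertex -3.221 1.131 3.135
vertex -4.516 2.081 3.101
endloop
endfacet
facet normal 0.844 -0.399 -0.359
outer loop
vertex -3.221 1.131 3.135
vertex -3.284 1.499 2.579
vertex -2.946 1.741 3.104
endloop
endfacet
facet normal 0.008 0.047 0.999
outer loop
vertex -3.221 1.131 3.135
vertex -2.946 1.741 3.104
vertex -4.516 2.081 3.101
endloop
endfacet

endsolid


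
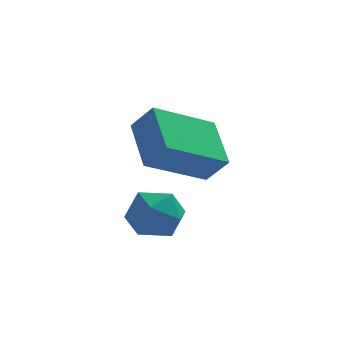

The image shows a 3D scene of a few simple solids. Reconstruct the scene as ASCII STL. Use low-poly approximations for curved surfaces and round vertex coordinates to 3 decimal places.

solid 
facet normal -0.809 -0.369 0.458
outer loop
vertex 0.761 -2.696 3.415
vertex 0.516 -1.241 4.154
vertex 0.215 -2.413 2.678
endloop
endfacet
facet normal 0.148 -0.882 -0.448
outer loop
vertex 1.824 -1.679 1.766
vertex 0.761 -2.696 3.415
vertex 0.215 -2.413 2.678
endloop
endfacet
facet normal -0.809 -0.369 0.458
outer loop
vertex 0.215 -2.413 2.678
vertex 0.516 -1.241 4.154
vertex -0.03 -0.958 3.417
endloop
endfacet
facet normal -0.569 0.294 -0.768
outer loop
vertex -0.03 -0.958 3.417
vertex 1.824 -1.679 1.766
vertex 0.215 -2.413 2.678
endloop
endfacet
facet normal 0.569 -0.294 0.768
outer loop
vertex 0.761 -2.696 3.415
vertex 2.125 -0.507 3.242
vertex 0.516 -1.241 4.154
endloop
endfacet
facet normal 0.148 -0.882 -0.448
outer loop
vertex 2.37 -1.962 2.503
vertex 0.761 -2.696 3.415
vertex 1.824 -1.679 1.766
endloop
endfacet
facet normal 0.569 -0.294 0.768
outer loop
vertex 2.37 -1.962 2.503
vertex 2.125 -0.507 3.242
vertex 0.761 -2.696 3.415
endloop
endfacet
facet normal -0.148 0.882 0.448
outer loop
vertex 0.516 -1.241 4.154
vertex 2.125 -0.507 3.242
vertex -0.03 -0.958 3.417
endloop
endfacet
facet normal -0.569 0.294 -0.768
outer loop
vertex 1.579 -0.224 2.505
vertex 1.824 -1.679 1.766
vertex -0.03 -0.958 3.417
endloop
endfacet
facet normal -0.148 0.882 0.448
outer loop
vertex -0.03 -0.958 3.417
vertex 2.125 -0.507 3.242
vertex 1.579 -0.224 2.505
endloop
endfacet
facet normal 0.809 0.369 -0.458
outer loop
vertex 1.579 -0.224 2.505
vertex 2.37 -1.962 2.503
vertex 1.824 -1.679 1.766
endloop
endfacet
facet normal 0.809 0.369 -0.458
outer loop
vertex 2.125 -0.507 3.242
vertex 2.37 -1.962 2.503
vertex 1.579 -0.224 2.505
endloop
endfacet
facet normal -0.136 0.975 -0.175
outer loop
vertex 0.564 -3.071 1.081
vertex -0.14 -3.09 1.521
vertex 0.581 -2.922 1.898
endloop
endfacet
facet normal 0.560 0.813 -0.160
outer loop
vertex 0.564 -3.071 1.081
vertex 0.581 -2.922 1.898
vertex 1.169 -3.395 1.55
endloop
endfacet
facet normal 0.681 0.318 -0.659
outer loop
vertex 0.564 -3.071 1.081
vertex 1.169 -3.395 1.55
vertex 0.811 -3.854 0.958
endloop
endfacet
facet normal 0.062 0.174 -0.983
outer loop
vertex 0.564 -3.071 1.081
vertex 0.811 -3.854 0.958
vertex 0.002 -3.666 0.94
endloop
endfacet
facet normal -0.443 0.580 -0.684
outer loop
vertex 0.564 -3.071 1.081
vertex 0.002 -3.666 0.94
vertex -0.14 -3.09 1.521
endloop
endfacet
facet normal 0.705 0.525 0.477
outer loop
vertex 1.169 -3.395 1.55
vertex 0.581 -2.922 1.898
vertex 0.838 -3.614 2.28
endloop
endfacet
facet normal -0.420 0.787 0.452
outer loop
vertex 0.581 -2.922 1.898
vertex -0.14 -3.09 1.521
vertex 0.029 -3.426 2.262
endloop
endfacet
facet normal -0.917 0.148 -0.371
outer loop
vertex -0.14 -3.09 1.521
vertex 0.002 -3.666 0.94
vertex -0.329 -3.885 1.67
endloop
endfacet
facet normal -0.099 -0.509 -0.855
outer loop
vertex 0.002 -3.666 0.94
vertex 0.811 -3.854 0.958
vertex 0.259 -4.358 1.322
endloop
endfacet
facet normal 0.902 -0.277 -0.331
outer loop
vertex 0.811 -3.854 0.958
vertex 1.169 -3.395 1.55
vertex 0.98 -4.19 1.699
endloop
endfacet
facet normal -0.062 -0.174 0.983
outer loop
vertex 0.276 -4.209 2.139
vertex 0.838 -3.614 2.28
vertex 0.029 -3.426 2.262
endloop
endfacet
facet normal -0.681 -0.318 0.659
outer loop
vertex 0.276 -4.209 2.139
vertex 0.029 -3.426 2.262
vertex -0.329 -3.885 1.67
endloop
endfacet
facet normal -0.560 -0.813 0.160
outer loop
vertex 0.276 -4.209 2.139
vertex -0.329 -3.885 1.67
vertex 0.259 -4.358 1.322
endloop
endfacet
facet normal 0.136 -0.975 0.175
outer loop
vertex 0.276 -4.209 2.139
vertex 0.259 -4.358 1.322
vertex 0.98 -4.19 1.699
endloop
endfacet
facet normal 0.443 -0.580 0.684
outer loop
vertex 0.276 -4.209 2.139
vertex 0.98 -4.19 1.699
vertex 0.838 -3.614 2.28
endloop
endfacet
facet normal 0.099 0.509 0.855
outer loop
vertex 0.029 -3.426 2.262
vertex 0.838 -3.614 2.28
vertex 0.581 -2.922 1.898
endloop
endfacet
facet normal -0.902 0.277 0.331
outer loop
vertex -0.329 -3.885 1.67
vertex 0.029 -3.426 2.262
vertex -0.14 -3.09 1.521
endloop
endfacet
facet normal -0.705 -0.525 -0.477
outer loop
vertex 0.259 -4.358 1.322
vertex -0.329 -3.885 1.67
vertex 0.002 -3.666 0.94
endloop
endfacet
facet normal 0.420 -0.787 -0.452
outer loop
vertex 0.98 -4.19 1.699
vertex 0.259 -4.358 1.322
vertex 0.811 -3.854 0.958
endloop
endfacet
facet normal 0.917 -0.148 0.371
outer loop
vertex 0.838 -3.614 2.28
vertex 0.98 -4.19 1.699
vertex 1.169 -3.395 1.55
endloop
endfacet

endsolid


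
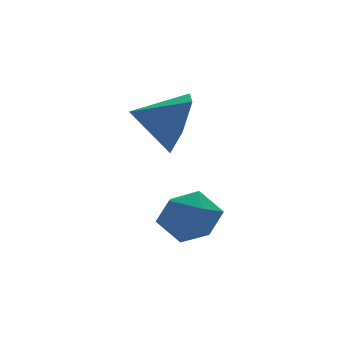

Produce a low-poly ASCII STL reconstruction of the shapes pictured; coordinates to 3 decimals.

solid 
facet normal 0.909 -0.284 -0.306
outer loop
vertex 2.038 0.897 1.507
vertex 1.596 0.431 0.626
vertex 1.91 1.475 0.591
endloop
endfacet
facet normal -0.176 0.821 0.543
outer loop
vertex 2.038 0.897 1.507
vertex 1.91 1.475 0.591
vertex 0.324 0.829 1.054
endloop
endfacet
facet normal 0.909 -0.284 -0.306
outer loop
vertex 1.91 1.475 0.591
vertex 1.596 0.431 0.626
vertex 1.468 1.009 -0.29
endloop
endfacet
facet normal -0.426 0.870 -0.246
outer loop
vertex 1.91 1.475 0.591
vertex 1.468 1.009 -0.29
vertex 0.324 0.829 1.054
endloop
endfacet
facet normal 0.909 -0.284 -0.306
outer loop
vertex 1.468 1.009 -0.29
vertex 1.596 0.431 0.626
vertex 1.154 -0.034 -0.255
endloop
endfacet
facet normal -0.758 0.208 -0.618
outer loop
vertex 1.468 1.009 -0.29
vertex 1.154 -0.034 -0.255
vertex 0.324 0.829 1.054
endloop
endfacet
facet normal 0.909 -0.284 -0.306
outer loop
vertex 1.154 -0.034 -0.255
vertex 1.596 0.431 0.626
vertex 1.282 -0.612 0.66
endloop
endfacet
facet normal -0.840 -0.504 -0.201
outer loop
vertex 1.154 -0.034 -0.255
vertex 1.282 -0.612 0.66
vertex 0.324 0.829 1.054
endloop
endfacet
facet normal 0.909 -0.284 -0.306
outer loop
vertex 1.282 -0.612 0.66
vertex 1.596 0.431 0.626
vertex 1.724 -0.146 1.541
endloop
endfacet
facet normal -0.590 -0.553 0.588
outer loop
vertex 1.282 -0.612 0.66
vertex 1.724 -0.146 1.541
vertex 0.324 0.829 1.054
endloop
endfacet
facet normal 0.909 -0.284 -0.306
outer loop
vertex 1.724 -0.146 1.541
vertex 1.596 0.431 0.626
vertex 2.038 0.897 1.507
endloop
endfacet
facet normal -0.258 0.109 0.960
outer loop
vertex 1.724 -0.146 1.541
vertex 2.038 0.897 1.507
vertex 0.324 0.829 1.054
endloop
endfacet
facet normal -0.537 0.830 -0.148
outer loop
vertex 1.069 -0.837 -2.514
vertex 0.324 -1.256 -2.159
vertex 0.898 -0.786 -1.606
endloop
endfacet
facet normal 0.147 0.989 -0.028
outer loop
vertex 1.069 -0.837 -2.514
vertex 0.898 -0.786 -1.606
vertex 1.762 -0.923 -1.907
endloop
endfacet
facet normal 0.540 0.659 -0.523
outer loop
vertex 1.069 -0.837 -2.514
vertex 1.762 -0.923 -1.907
vertex 1.722 -1.478 -2.647
endloop
endfacet
facet normal 0.097 0.296 -0.950
outer loop
vertex 1.069 -0.837 -2.514
vertex 1.722 -1.478 -2.647
vertex 0.834 -1.684 -2.802
endloop
endfacet
facet normal -0.568 0.402 -0.718
outer loop
vertex 1.069 -0.837 -2.514
vertex 0.834 -1.684 -2.802
vertex 0.324 -1.256 -2.159
endloop
endfacet
facet normal 0.327 0.722 0.610
outer loop
vertex 1.762 -0.923 -1.907
vertex 0.898 -0.786 -1.606
vertex 1.446 -1.396 -1.178
endloop
endfacet
facet normal -0.782 0.465 0.416
outer loop
vertex 0.898 -0.786 -1.606
vertex 0.324 -1.256 -2.159
vertex 0.558 -1.602 -1.333
endloop
endfacet
facet normal -0.831 -0.227 -0.508
outer loop
vertex 0.324 -1.256 -2.159
vertex 0.834 -1.684 -2.802
vertex 0.518 -2.157 -2.073
endloop
endfacet
facet normal 0.247 -0.398 -0.883
outer loop
vertex 0.834 -1.684 -2.802
vertex 1.722 -1.478 -2.647
vertex 1.382 -2.294 -2.374
endloop
endfacet
facet normal 0.963 0.189 -0.194
outer loop
vertex 1.722 -1.478 -2.647
vertex 1.762 -0.923 -1.907
vertex 1.956 -1.824 -1.821
endloop
endfacet
facet normal -0.097 -0.296 0.950
outer loop
vertex 1.211 -2.243 -1.466
vertex 1.446 -1.396 -1.178
vertex 0.558 -1.602 -1.333
endloop
endfacet
facet normal -0.540 -0.659 0.523
outer loop
vertex 1.211 -2.243 -1.466
vertex 0.558 -1.602 -1.333
vertex 0.518 -2.157 -2.073
endloop
endfacet
facet normal -0.147 -0.989 0.028
outer loop
vertex 1.211 -2.243 -1.466
vertex 0.518 -2.157 -2.073
vertex 1.382 -2.294 -2.374
endloop
endfacet
facet normal 0.537 -0.830 0.148
outer loop
vertex 1.211 -2.243 -1.466
vertex 1.382 -2.294 -2.374
vertex 1.956 -1.824 -1.821
endloop
endfacet
facet normal 0.568 -0.402 0.718
outer loop
vertex 1.211 -2.243 -1.466
vertex 1.956 -1.824 -1.821
vertex 1.446 -1.396 -1.178
endloop
endfacet
facet normal -0.247 0.398 0.883
outer loop
vertex 0.558 -1.602 -1.333
vertex 1.446 -1.396 -1.178
vertex 0.898 -0.786 -1.606
endloop
endfacet
facet normal -0.963 -0.189 0.194
outer loop
vertex 0.518 -2.157 -2.073
vertex 0.558 -1.602 -1.333
vertex 0.324 -1.256 -2.159
endloop
endfacet
facet normal -0.327 -0.722 -0.610
outer loop
vertex 1.382 -2.294 -2.374
vertex 0.518 -2.157 -2.073
vertex 0.834 -1.684 -2.802
endloop
endfacet
facet normal 0.782 -0.465 -0.416
outer loop
vertex 1.956 -1.824 -1.821
vertex 1.382 -2.294 -2.374
vertex 1.722 -1.478 -2.647
endloop
endfacet
facet normal 0.831 0.227 0.508
outer loop
vertex 1.446 -1.396 -1.178
vertex 1.956 -1.824 -1.821
vertex 1.762 -0.923 -1.907
endloop
endfacet

endsolid


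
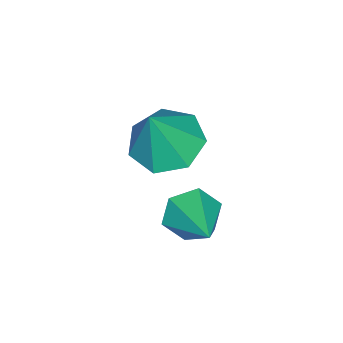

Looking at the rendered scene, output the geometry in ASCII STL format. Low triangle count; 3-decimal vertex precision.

solid 
facet normal -0.674 -0.605 -0.423
outer loop
vertex 3.124 -1.106 -3.434
vertex 2.72 -1.114 -2.778
vertex 2.575 -0.579 -3.313
endloop
endfacet
facet normal 0.439 0.609 -0.661
outer loop
vertex 3.124 -1.106 -3.434
vertex 2.575 -0.579 -3.313
vertex 3.8 -0.146 -2.102
endloop
endfacet
facet normal -0.675 -0.605 -0.422
outer loop
vertex 2.575 -0.579 -3.313
vertex 2.72 -1.114 -2.778
vertex 2.172 -0.587 -2.657
endloop
endfacet
facet normal -0.220 0.968 -0.123
outer loop
vertex 2.575 -0.579 -3.313
vertex 2.172 -0.587 -2.657
vertex 3.8 -0.146 -2.102
endloop
endfacet
facet normal -0.675 -0.604 -0.423
outer loop
vertex 2.172 -0.587 -2.657
vertex 2.72 -1.114 -2.778
vertex 2.317 -1.123 -2.123
endloop
endfacet
facet normal -0.399 0.591 0.701
outer loop
vertex 2.172 -0.587 -2.657
vertex 2.317 -1.123 -2.123
vertex 3.8 -0.146 -2.102
endloop
endfacet
facet normal -0.674 -0.605 -0.423
outer loop
vertex 2.317 -1.123 -2.123
vertex 2.72 -1.114 -2.778
vertex 2.865 -1.649 -2.244
endloop
endfacet
facet normal 0.080 -0.143 0.986
outer loop
vertex 2.317 -1.123 -2.123
vertex 2.865 -1.649 -2.244
vertex 3.8 -0.146 -2.102
endloop
endfacet
facet normal -0.675 -0.605 -0.423
outer loop
vertex 2.865 -1.649 -2.244
vertex 2.72 -1.114 -2.778
vertex 3.269 -1.641 -2.9
endloop
endfacet
facet normal 0.739 -0.502 0.449
outer loop
vertex 2.865 -1.649 -2.244
vertex 3.269 -1.641 -2.9
vertex 3.8 -0.146 -2.102
endloop
endfacet
facet normal -0.675 -0.605 -0.423
outer loop
vertex 3.269 -1.641 -2.9
vertex 2.72 -1.114 -2.778
vertex 3.124 -1.106 -3.434
endloop
endfacet
facet normal 0.918 -0.126 -0.375
outer loop
vertex 3.269 -1.641 -2.9
vertex 3.124 -1.106 -3.434
vertex 3.8 -0.146 -2.102
endloop
endfacet
facet normal -0.407 0.056 -0.912
outer loop
vertex 1.57 -2.707 -3.048
vertex 0.632 -2.809 -2.635
vertex 1.162 -1.945 -2.819
endloop
endfacet
facet normal 0.890 0.437 0.130
outer loop
vertex 1.57 -2.707 -3.048
vertex 1.162 -1.945 -2.819
vertex 1.368 -2.911 -0.985
endloop
endfacet
facet normal -0.408 0.056 -0.911
outer loop
vertex 1.162 -1.945 -2.819
vertex 0.632 -2.809 -2.635
vertex 0.354 -1.835 -2.451
endloop
endfacet
facet normal 0.306 0.856 0.416
outer loop
vertex 1.162 -1.945 -2.819
vertex 0.354 -1.835 -2.451
vertex 1.368 -2.911 -0.985
endloop
endfacet
facet normal -0.406 0.056 -0.912
outer loop
vertex 0.354 -1.835 -2.451
vertex 0.632 -2.809 -2.635
vertex -0.244 -2.458 -2.223
endloop
endfacet
facet normal -0.368 0.610 0.702
outer loop
vertex 0.354 -1.835 -2.451
vertex -0.244 -2.458 -2.223
vertex 1.368 -2.911 -0.985
endloop
endfacet
facet normal -0.407 0.055 -0.912
outer loop
vertex -0.244 -2.458 -2.223
vertex 0.632 -2.809 -2.635
vertex -0.183 -3.346 -2.304
endloop
endfacet
facet normal -0.625 -0.113 0.772
outer loop
vertex -0.244 -2.458 -2.223
vertex -0.183 -3.346 -2.304
vertex 1.368 -2.911 -0.985
endloop
endfacet
facet normal -0.407 0.056 -0.912
outer loop
vertex -0.183 -3.346 -2.304
vertex 0.632 -2.809 -2.635
vertex 0.492 -3.83 -2.635
endloop
endfacet
facet normal -0.272 -0.772 0.574
outer loop
vertex -0.183 -3.346 -2.304
vertex 0.492 -3.83 -2.635
vertex 1.368 -2.911 -0.985
endloop
endfacet
facet normal -0.407 0.056 -0.912
outer loop
vertex 0.492 -3.83 -2.635
vertex 0.632 -2.809 -2.635
vertex 1.272 -3.545 -2.966
endloop
endfacet
facet normal 0.426 -0.867 0.257
outer loop
vertex 0.492 -3.83 -2.635
vertex 1.272 -3.545 -2.966
vertex 1.368 -2.911 -0.985
endloop
endfacet
facet normal -0.407 0.056 -0.912
outer loop
vertex 1.272 -3.545 -2.966
vertex 0.632 -2.809 -2.635
vertex 1.57 -2.707 -3.048
endloop
endfacet
facet normal 0.942 -0.329 0.060
outer loop
vertex 1.272 -3.545 -2.966
vertex 1.57 -2.707 -3.048
vertex 1.368 -2.911 -0.985
endloop
endfacet

endsolid


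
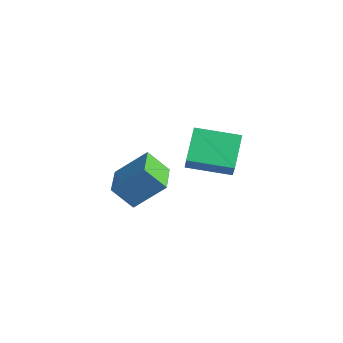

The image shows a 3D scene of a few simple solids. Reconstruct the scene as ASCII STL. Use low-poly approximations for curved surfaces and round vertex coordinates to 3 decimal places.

solid 
facet normal -0.516 -0.448 0.730
outer loop
vertex -2.716 2.79 -2.343
vertex -3.999 3.983 -2.519
vertex -3.616 1.623 -3.695
endloop
endfacet
facet normal 0.728 -0.678 0.100
outer loop
vertex -2.861 2.277 -4.761
vertex -2.716 2.79 -2.343
vertex -3.616 1.623 -3.695
endloop
endfacet
facet normal -0.517 -0.447 0.730
outer loop
vertex -3.616 1.623 -3.695
vertex -3.999 3.983 -2.519
vertex -4.898 2.816 -3.872
endloop
endfacet
facet normal -0.450 -0.583 -0.676
outer loop
vertex -4.898 2.816 -3.872
vertex -2.861 2.277 -4.761
vertex -3.616 1.623 -3.695
endloop
endfacet
facet normal 0.450 0.583 0.676
outer loop
vertex -2.716 2.79 -2.343
vertex -3.244 4.637 -3.585
vertex -3.999 3.983 -2.519
endloop
endfacet
facet normal 0.729 -0.677 0.100
outer loop
vertex -1.962 3.444 -3.408
vertex -2.716 2.79 -2.343
vertex -2.861 2.277 -4.761
endloop
endfacet
facet normal 0.449 0.583 0.676
outer loop
vertex -1.962 3.444 -3.408
vertex -3.244 4.637 -3.585
vertex -2.716 2.79 -2.343
endloop
endfacet
facet normal -0.729 0.678 -0.100
outer loop
vertex -3.999 3.983 -2.519
vertex -3.244 4.637 -3.585
vertex -4.898 2.816 -3.872
endloop
endfacet
facet normal -0.450 -0.583 -0.676
outer loop
vertex -4.144 3.47 -4.937
vertex -2.861 2.277 -4.761
vertex -4.898 2.816 -3.872
endloop
endfacet
facet normal -0.729 0.678 -0.100
outer loop
vertex -4.898 2.816 -3.872
vertex -3.244 4.637 -3.585
vertex -4.144 3.47 -4.937
endloop
endfacet
facet normal 0.517 0.448 -0.730
outer loop
vertex -4.144 3.47 -4.937
vertex -1.962 3.444 -3.408
vertex -2.861 2.277 -4.761
endloop
endfacet
facet normal 0.517 0.447 -0.730
outer loop
vertex -3.244 4.637 -3.585
vertex -1.962 3.444 -3.408
vertex -4.144 3.47 -4.937
endloop
endfacet
facet normal -0.501 0.649 0.573
outer loop
vertex -0.006 3.361 1.822
vertex 1.465 4.758 1.525
vertex -0.651 3.811 0.749
endloop
endfacet
facet normal -0.717 -0.681 0.145
outer loop
vertex 0.235 2.662 -0.265
vertex -0.006 3.361 1.822
vertex -0.651 3.811 0.749
endloop
endfacet
facet normal -0.501 0.649 0.573
outer loop
vertex -0.651 3.811 0.749
vertex 1.465 4.758 1.525
vertex 0.82 5.208 0.452
endloop
endfacet
facet normal -0.484 0.338 -0.807
outer loop
vertex 0.82 5.208 0.452
vertex 0.235 2.662 -0.265
vertex -0.651 3.811 0.749
endloop
endfacet
facet normal 0.484 -0.338 0.807
outer loop
vertex -0.006 3.361 1.822
vertex 2.351 3.609 0.511
vertex 1.465 4.758 1.525
endloop
endfacet
facet normal -0.717 -0.681 0.145
outer loop
vertex 0.88 2.212 0.808
vertex -0.006 3.361 1.822
vertex 0.235 2.662 -0.265
endloop
endfacet
facet normal 0.484 -0.338 0.807
outer loop
vertex 0.88 2.212 0.808
vertex 2.351 3.609 0.511
vertex -0.006 3.361 1.822
endloop
endfacet
facet normal 0.717 0.681 -0.145
outer loop
vertex 1.465 4.758 1.525
vertex 2.351 3.609 0.511
vertex 0.82 5.208 0.452
endloop
endfacet
facet normal -0.484 0.338 -0.807
outer loop
vertex 1.706 4.059 -0.562
vertex 0.235 2.662 -0.265
vertex 0.82 5.208 0.452
endloop
endfacet
facet normal 0.717 0.681 -0.145
outer loop
vertex 0.82 5.208 0.452
vertex 2.351 3.609 0.511
vertex 1.706 4.059 -0.562
endloop
endfacet
facet normal 0.501 -0.649 -0.573
outer loop
vertex 1.706 4.059 -0.562
vertex 0.88 2.212 0.808
vertex 0.235 2.662 -0.265
endloop
endfacet
facet normal 0.501 -0.649 -0.573
outer loop
vertex 2.351 3.609 0.511
vertex 0.88 2.212 0.808
vertex 1.706 4.059 -0.562
endloop
endfacet

endsolid


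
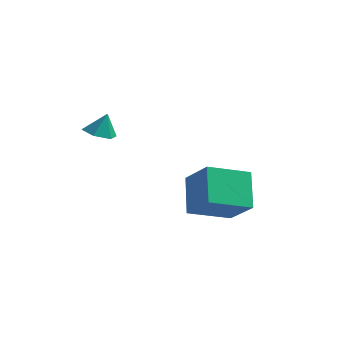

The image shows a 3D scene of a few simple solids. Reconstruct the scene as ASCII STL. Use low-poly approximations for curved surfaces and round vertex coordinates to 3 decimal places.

solid 
facet normal -0.229 -0.251 -0.941
outer loop
vertex 0.148 -2.273 0.736
vertex -0.569 -1.981 0.833
vertex 0.006 -1.524 0.571
endloop
endfacet
facet normal 0.938 0.234 0.257
outer loop
vertex 0.148 -2.273 0.736
vertex 0.006 -1.524 0.571
vertex -0.311 -1.699 1.887
endloop
endfacet
facet normal -0.230 -0.250 -0.941
outer loop
vertex 0.006 -1.524 0.571
vertex -0.569 -1.981 0.833
vertex -0.71 -1.232 0.668
endloop
endfacet
facet normal 0.394 0.894 0.214
outer loop
vertex 0.006 -1.524 0.571
vertex -0.71 -1.232 0.668
vertex -0.311 -1.699 1.887
endloop
endfacet
facet normal -0.231 -0.251 -0.940
outer loop
vertex -0.71 -1.232 0.668
vertex -0.569 -1.981 0.833
vertex -1.285 -1.689 0.931
endloop
endfacet
facet normal -0.426 0.790 0.442
outer loop
vertex -0.71 -1.232 0.668
vertex -1.285 -1.689 0.931
vertex -0.311 -1.699 1.887
endloop
endfacet
facet normal -0.231 -0.251 -0.940
outer loop
vertex -1.285 -1.689 0.931
vertex -0.569 -1.981 0.833
vertex -1.144 -2.438 1.096
endloop
endfacet
facet normal -0.700 0.025 0.714
outer loop
vertex -1.285 -1.689 0.931
vertex -1.144 -2.438 1.096
vertex -0.311 -1.699 1.887
endloop
endfacet
facet normal -0.230 -0.252 -0.940
outer loop
vertex -1.144 -2.438 1.096
vertex -0.569 -1.981 0.833
vertex -0.427 -2.73 0.999
endloop
endfacet
facet normal -0.156 -0.634 0.757
outer loop
vertex -1.144 -2.438 1.096
vertex -0.427 -2.73 0.999
vertex -0.311 -1.699 1.887
endloop
endfacet
facet normal -0.230 -0.252 -0.940
outer loop
vertex -0.427 -2.73 0.999
vertex -0.569 -1.981 0.833
vertex 0.148 -2.273 0.736
endloop
endfacet
facet normal 0.663 -0.530 0.529
outer loop
vertex -0.427 -2.73 0.999
vertex 0.148 -2.273 0.736
vertex -0.311 -1.699 1.887
endloop
endfacet
facet normal -0.687 0.330 -0.647
outer loop
vertex 1.466 2.035 -3.17
vertex 2.857 3.562 -3.867
vertex 2.183 0.732 -4.595
endloop
endfacet
facet normal -0.638 -0.701 0.320
outer loop
vertex 3.543 0.078 -3.313
vertex 1.466 2.035 -3.17
vertex 2.183 0.732 -4.595
endloop
endfacet
facet normal -0.687 0.330 -0.647
outer loop
vertex 2.183 0.732 -4.595
vertex 2.857 3.562 -3.867
vertex 3.573 2.259 -5.292
endloop
endfacet
facet normal 0.348 -0.633 -0.692
outer loop
vertex 3.573 2.259 -5.292
vertex 3.543 0.078 -3.313
vertex 2.183 0.732 -4.595
endloop
endfacet
facet normal -0.348 0.633 0.692
outer loop
vertex 1.466 2.035 -3.17
vertex 4.217 2.908 -2.585
vertex 2.857 3.562 -3.867
endloop
endfacet
facet normal -0.638 -0.700 0.320
outer loop
vertex 2.827 1.381 -1.888
vertex 1.466 2.035 -3.17
vertex 3.543 0.078 -3.313
endloop
endfacet
facet normal -0.348 0.633 0.692
outer loop
vertex 2.827 1.381 -1.888
vertex 4.217 2.908 -2.585
vertex 1.466 2.035 -3.17
endloop
endfacet
facet normal 0.638 0.700 -0.320
outer loop
vertex 2.857 3.562 -3.867
vertex 4.217 2.908 -2.585
vertex 3.573 2.259 -5.292
endloop
endfacet
facet normal 0.348 -0.633 -0.692
outer loop
vertex 4.934 1.605 -4.01
vertex 3.543 0.078 -3.313
vertex 3.573 2.259 -5.292
endloop
endfacet
facet normal 0.638 0.701 -0.320
outer loop
vertex 3.573 2.259 -5.292
vertex 4.217 2.908 -2.585
vertex 4.934 1.605 -4.01
endloop
endfacet
facet normal 0.687 -0.330 0.647
outer loop
vertex 4.934 1.605 -4.01
vertex 2.827 1.381 -1.888
vertex 3.543 0.078 -3.313
endloop
endfacet
facet normal 0.687 -0.330 0.647
outer loop
vertex 4.217 2.908 -2.585
vertex 2.827 1.381 -1.888
vertex 4.934 1.605 -4.01
endloop
endfacet

endsolid


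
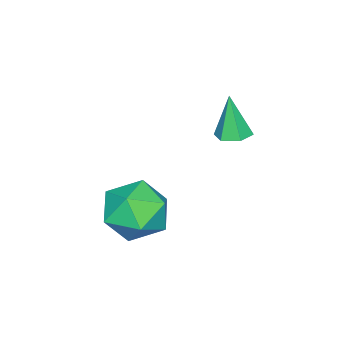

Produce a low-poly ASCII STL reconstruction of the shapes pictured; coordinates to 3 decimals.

solid 
facet normal 0.109 0.172 -0.979
outer loop
vertex 1.464 -1.488 0.584
vertex 0.936 -1.381 0.544
vertex 1.285 -0.983 0.653
endloop
endfacet
facet normal 0.855 0.240 0.460
outer loop
vertex 1.464 -1.488 0.584
vertex 1.285 -0.983 0.653
vertex 0.784 -1.619 1.916
endloop
endfacet
facet normal 0.109 0.172 -0.979
outer loop
vertex 1.285 -0.983 0.653
vertex 0.936 -1.381 0.544
vertex 0.757 -0.876 0.613
endloop
endfacet
facet normal 0.138 0.862 0.488
outer loop
vertex 1.285 -0.983 0.653
vertex 0.757 -0.876 0.613
vertex 0.784 -1.619 1.916
endloop
endfacet
facet normal 0.107 0.172 -0.979
outer loop
vertex 0.757 -0.876 0.613
vertex 0.936 -1.381 0.544
vertex 0.408 -1.274 0.505
endloop
endfacet
facet normal -0.751 0.567 0.339
outer loop
vertex 0.757 -0.876 0.613
vertex 0.408 -1.274 0.505
vertex 0.784 -1.619 1.916
endloop
endfacet
facet normal 0.107 0.172 -0.979
outer loop
vertex 0.408 -1.274 0.505
vertex 0.936 -1.381 0.544
vertex 0.587 -1.778 0.436
endloop
endfacet
facet normal -0.923 -0.350 0.160
outer loop
vertex 0.408 -1.274 0.505
vertex 0.587 -1.778 0.436
vertex 0.784 -1.619 1.916
endloop
endfacet
facet normal 0.109 0.171 -0.979
outer loop
vertex 0.587 -1.778 0.436
vertex 0.936 -1.381 0.544
vertex 1.115 -1.885 0.476
endloop
endfacet
facet normal -0.206 -0.970 0.132
outer loop
vertex 0.587 -1.778 0.436
vertex 1.115 -1.885 0.476
vertex 0.784 -1.619 1.916
endloop
endfacet
facet normal 0.109 0.171 -0.979
outer loop
vertex 1.115 -1.885 0.476
vertex 0.936 -1.381 0.544
vertex 1.464 -1.488 0.584
endloop
endfacet
facet normal 0.681 -0.676 0.281
outer loop
vertex 1.115 -1.885 0.476
vertex 1.464 -1.488 0.584
vertex 0.784 -1.619 1.916
endloop
endfacet
facet normal -0.051 0.324 0.945
outer loop
vertex 3.814 -1.831 -0.494
vertex 3.396 -2.739 -0.205
vertex 4.429 -2.614 -0.192
endloop
endfacet
facet normal 0.498 0.624 0.602
outer loop
vertex 3.814 -1.831 -0.494
vertex 4.429 -2.614 -0.192
vertex 4.693 -2.032 -1.013
endloop
endfacet
facet normal 0.241 0.970 0.033
outer loop
vertex 3.814 -1.831 -0.494
vertex 4.693 -2.032 -1.013
vertex 3.823 -1.798 -1.535
endloop
endfacet
facet normal -0.467 0.884 0.024
outer loop
vertex 3.814 -1.831 -0.494
vertex 3.823 -1.798 -1.535
vertex 3.021 -2.235 -1.035
endloop
endfacet
facet normal -0.648 0.485 0.587
outer loop
vertex 3.814 -1.831 -0.494
vertex 3.021 -2.235 -1.035
vertex 3.396 -2.739 -0.205
endloop
endfacet
facet normal 0.924 0.101 0.369
outer loop
vertex 4.693 -2.032 -1.013
vertex 4.429 -2.614 -0.192
vertex 4.819 -3.065 -1.045
endloop
endfacet
facet normal 0.035 -0.383 0.923
outer loop
vertex 4.429 -2.614 -0.192
vertex 3.396 -2.739 -0.205
vertex 4.017 -3.502 -0.545
endloop
endfacet
facet normal -0.930 -0.124 0.345
outer loop
vertex 3.396 -2.739 -0.205
vertex 3.021 -2.235 -1.035
vertex 3.147 -3.268 -1.067
endloop
endfacet
facet normal -0.638 0.521 -0.567
outer loop
vertex 3.021 -2.235 -1.035
vertex 3.823 -1.798 -1.535
vertex 3.411 -2.686 -1.888
endloop
endfacet
facet normal 0.509 0.660 -0.552
outer loop
vertex 3.823 -1.798 -1.535
vertex 4.693 -2.032 -1.013
vertex 4.444 -2.561 -1.875
endloop
endfacet
facet normal 0.467 -0.884 -0.024
outer loop
vertex 4.026 -3.469 -1.586
vertex 4.819 -3.065 -1.045
vertex 4.017 -3.502 -0.545
endloop
endfacet
facet normal -0.241 -0.970 -0.033
outer loop
vertex 4.026 -3.469 -1.586
vertex 4.017 -3.502 -0.545
vertex 3.147 -3.268 -1.067
endloop
endfacet
facet normal -0.498 -0.624 -0.602
outer loop
vertex 4.026 -3.469 -1.586
vertex 3.147 -3.268 -1.067
vertex 3.411 -2.686 -1.888
endloop
endfacet
facet normal 0.051 -0.324 -0.945
outer loop
vertex 4.026 -3.469 -1.586
vertex 3.411 -2.686 -1.888
vertex 4.444 -2.561 -1.875
endloop
endfacet
facet normal 0.648 -0.485 -0.587
outer loop
vertex 4.026 -3.469 -1.586
vertex 4.444 -2.561 -1.875
vertex 4.819 -3.065 -1.045
endloop
endfacet
facet normal 0.638 -0.521 0.567
outer loop
vertex 4.017 -3.502 -0.545
vertex 4.819 -3.065 -1.045
vertex 4.429 -2.614 -0.192
endloop
endfacet
facet normal -0.509 -0.660 0.552
outer loop
vertex 3.147 -3.268 -1.067
vertex 4.017 -3.502 -0.545
vertex 3.396 -2.739 -0.205
endloop
endfacet
facet normal -0.924 -0.101 -0.369
outer loop
vertex 3.411 -2.686 -1.888
vertex 3.147 -3.268 -1.067
vertex 3.021 -2.235 -1.035
endloop
endfacet
facet normal -0.035 0.383 -0.923
outer loop
vertex 4.444 -2.561 -1.875
vertex 3.411 -2.686 -1.888
vertex 3.823 -1.798 -1.535
endloop
endfacet
facet normal 0.930 0.124 -0.345
outer loop
vertex 4.819 -3.065 -1.045
vertex 4.444 -2.561 -1.875
vertex 4.693 -2.032 -1.013
endloop
endfacet

endsolid
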